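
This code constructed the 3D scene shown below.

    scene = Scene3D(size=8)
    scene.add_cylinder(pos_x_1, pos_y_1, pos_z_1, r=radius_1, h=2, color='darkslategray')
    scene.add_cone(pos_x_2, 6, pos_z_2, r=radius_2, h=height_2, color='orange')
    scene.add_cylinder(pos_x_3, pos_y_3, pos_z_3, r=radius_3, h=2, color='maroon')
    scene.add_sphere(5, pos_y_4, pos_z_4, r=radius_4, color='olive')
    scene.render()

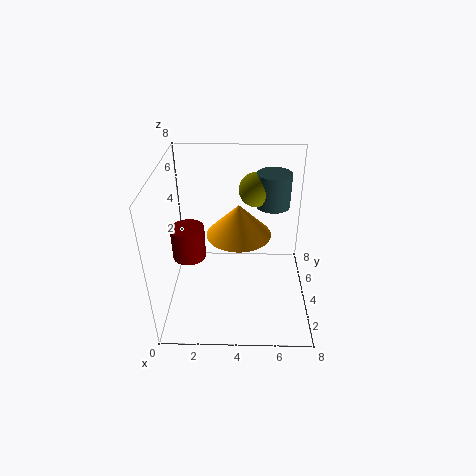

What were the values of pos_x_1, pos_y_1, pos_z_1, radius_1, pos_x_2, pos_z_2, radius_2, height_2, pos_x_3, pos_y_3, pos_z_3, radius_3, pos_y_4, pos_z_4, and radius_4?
pos_x_1 = 6; pos_y_1 = 6; pos_z_1 = 5; radius_1 = 1; pos_x_2 = 4; pos_z_2 = 3; radius_2 = 2; height_2 = 2; pos_x_3 = 1; pos_y_3 = 5; pos_z_3 = 2; radius_3 = 1; pos_y_4 = 6; pos_z_4 = 6; radius_4 = 1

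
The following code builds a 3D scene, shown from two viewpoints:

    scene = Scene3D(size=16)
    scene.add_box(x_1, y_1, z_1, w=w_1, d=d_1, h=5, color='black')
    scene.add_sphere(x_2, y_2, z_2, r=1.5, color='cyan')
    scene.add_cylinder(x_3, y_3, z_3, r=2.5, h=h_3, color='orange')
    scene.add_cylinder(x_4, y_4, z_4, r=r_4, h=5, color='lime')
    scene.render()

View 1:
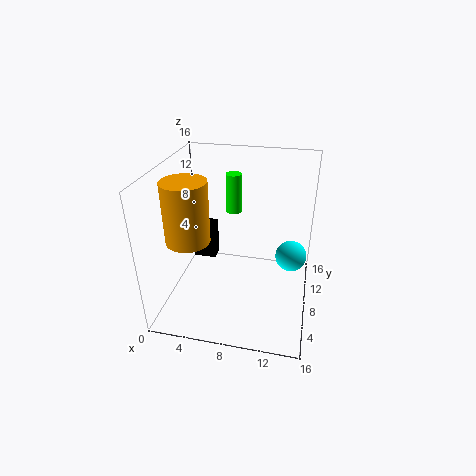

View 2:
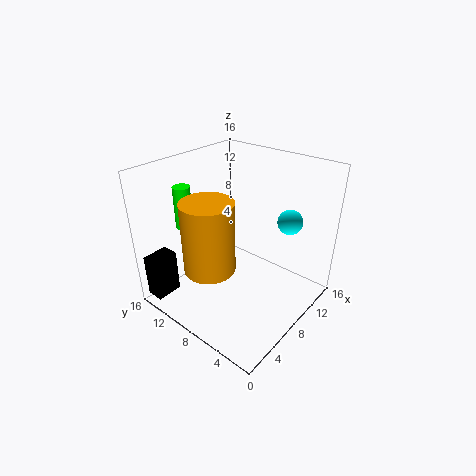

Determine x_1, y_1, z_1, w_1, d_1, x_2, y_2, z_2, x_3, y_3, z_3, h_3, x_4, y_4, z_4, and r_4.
x_1 = 0.5, y_1 = 13.5, z_1 = 1, w_1 = 3, d_1 = 2, x_2 = 14, y_2 = 5, z_2 = 8.5, x_3 = 2.5, y_3 = 7, z_3 = 7.5, h_3 = 7, x_4 = 6, y_4 = 14.5, z_4 = 8, r_4 = 1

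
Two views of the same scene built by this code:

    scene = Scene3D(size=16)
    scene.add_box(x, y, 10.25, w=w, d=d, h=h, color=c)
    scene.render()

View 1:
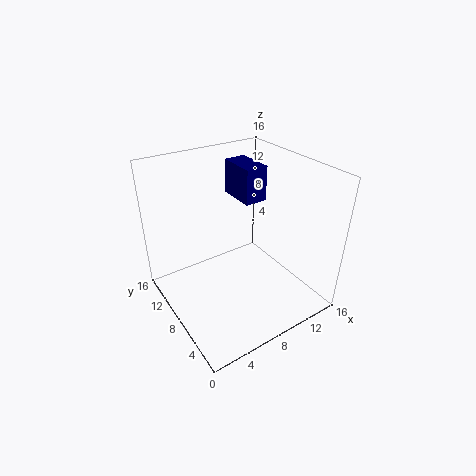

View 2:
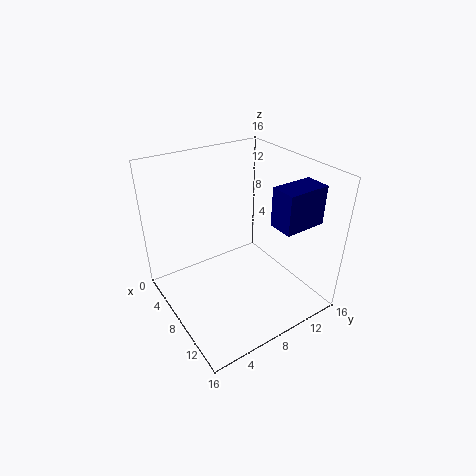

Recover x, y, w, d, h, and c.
x = 10.75
y = 10.25
w = 2.75
d = 4.75
h = 4.25
c = 'navy'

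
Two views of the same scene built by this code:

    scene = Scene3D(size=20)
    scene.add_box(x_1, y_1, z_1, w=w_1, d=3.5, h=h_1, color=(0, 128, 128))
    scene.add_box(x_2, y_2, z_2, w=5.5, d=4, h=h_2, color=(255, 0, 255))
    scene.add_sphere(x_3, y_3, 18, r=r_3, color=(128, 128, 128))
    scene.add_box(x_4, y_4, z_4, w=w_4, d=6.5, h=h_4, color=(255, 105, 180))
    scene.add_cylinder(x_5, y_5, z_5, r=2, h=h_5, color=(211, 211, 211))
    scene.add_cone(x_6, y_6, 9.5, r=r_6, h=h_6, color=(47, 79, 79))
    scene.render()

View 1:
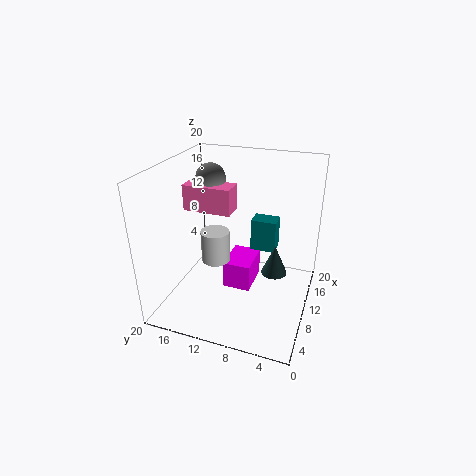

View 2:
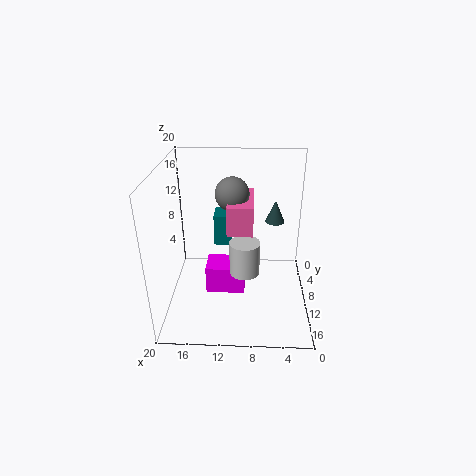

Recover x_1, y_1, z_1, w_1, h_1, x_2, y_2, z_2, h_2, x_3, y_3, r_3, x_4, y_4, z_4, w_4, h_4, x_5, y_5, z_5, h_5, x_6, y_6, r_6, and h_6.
x_1 = 11
y_1 = 5
z_1 = 8
w_1 = 2.5
h_1 = 4.5
x_2 = 9
y_2 = 8
z_2 = 2
h_2 = 4
x_3 = 10.5
y_3 = 14
r_3 = 2
x_4 = 8
y_4 = 10.5
z_4 = 14
w_4 = 3
h_4 = 3.5
x_5 = 9
y_5 = 13
z_5 = 6.5
h_5 = 4.5
x_6 = 4.5
y_6 = 3.5
r_6 = 1.5
h_6 = 3.5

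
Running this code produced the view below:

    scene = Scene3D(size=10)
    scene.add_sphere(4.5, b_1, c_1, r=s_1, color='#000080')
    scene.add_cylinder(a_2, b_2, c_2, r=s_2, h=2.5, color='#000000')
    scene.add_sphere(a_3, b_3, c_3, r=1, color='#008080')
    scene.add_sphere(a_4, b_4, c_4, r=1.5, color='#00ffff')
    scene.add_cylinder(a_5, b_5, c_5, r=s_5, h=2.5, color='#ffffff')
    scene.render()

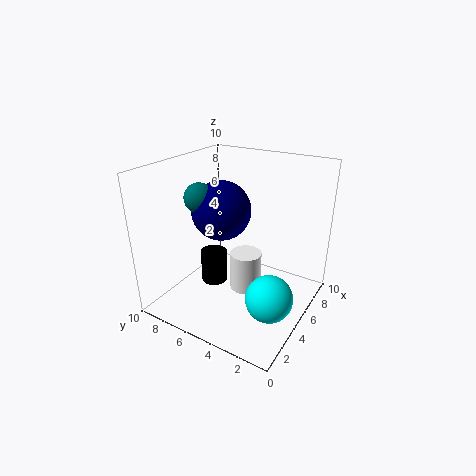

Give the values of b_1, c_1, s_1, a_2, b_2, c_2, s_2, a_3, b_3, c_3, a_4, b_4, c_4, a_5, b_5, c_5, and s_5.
b_1 = 6; c_1 = 7; s_1 = 2; a_2 = 5.5; b_2 = 7.5; c_2 = 0.5; s_2 = 1; a_3 = 3.5; b_3 = 7; c_3 = 8; a_4 = 3; b_4 = 1.5; c_4 = 2.5; a_5 = 3.5; b_5 = 3.5; c_5 = 2.5; s_5 = 1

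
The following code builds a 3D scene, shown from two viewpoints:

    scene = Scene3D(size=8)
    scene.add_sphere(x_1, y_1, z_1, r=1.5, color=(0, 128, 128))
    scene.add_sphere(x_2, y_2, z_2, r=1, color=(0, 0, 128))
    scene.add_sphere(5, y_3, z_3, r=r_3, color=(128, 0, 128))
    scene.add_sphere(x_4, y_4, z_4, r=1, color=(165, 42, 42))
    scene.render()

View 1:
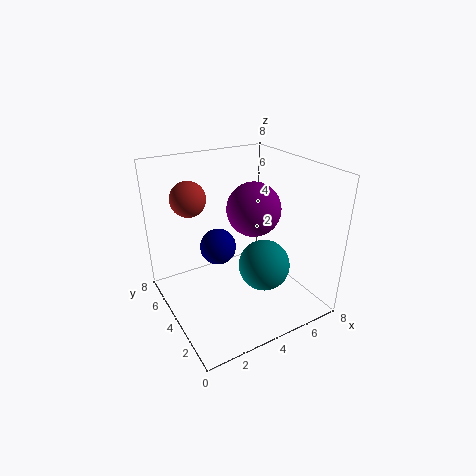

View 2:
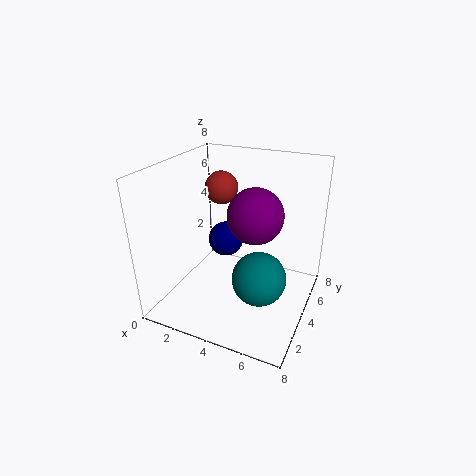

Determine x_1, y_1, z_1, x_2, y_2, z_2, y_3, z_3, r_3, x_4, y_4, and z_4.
x_1 = 5.5; y_1 = 3.5; z_1 = 2; x_2 = 3; y_2 = 4.5; z_2 = 3.5; y_3 = 4; z_3 = 5.5; r_3 = 1.5; x_4 = 2; y_4 = 6; z_4 = 6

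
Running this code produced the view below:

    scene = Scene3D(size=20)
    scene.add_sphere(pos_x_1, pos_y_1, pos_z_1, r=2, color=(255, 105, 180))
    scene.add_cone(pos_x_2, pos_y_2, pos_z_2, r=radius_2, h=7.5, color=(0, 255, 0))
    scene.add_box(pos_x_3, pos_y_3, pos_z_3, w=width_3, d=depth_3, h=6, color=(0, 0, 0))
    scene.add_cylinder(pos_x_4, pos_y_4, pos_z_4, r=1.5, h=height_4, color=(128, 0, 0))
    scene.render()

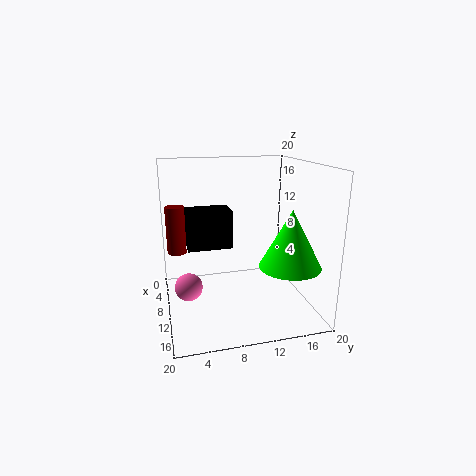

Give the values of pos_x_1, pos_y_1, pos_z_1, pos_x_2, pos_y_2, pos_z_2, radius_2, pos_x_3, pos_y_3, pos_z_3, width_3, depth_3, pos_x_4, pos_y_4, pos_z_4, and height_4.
pos_x_1 = 8.5, pos_y_1 = 3, pos_z_1 = 2.5, pos_x_2 = 15.5, pos_y_2 = 15.5, pos_z_2 = 7.5, radius_2 = 4, pos_x_3 = 0.5, pos_y_3 = 3.5, pos_z_3 = 6.5, width_3 = 4.5, depth_3 = 7, pos_x_4 = 2, pos_y_4 = 2, pos_z_4 = 5.5, height_4 = 7.5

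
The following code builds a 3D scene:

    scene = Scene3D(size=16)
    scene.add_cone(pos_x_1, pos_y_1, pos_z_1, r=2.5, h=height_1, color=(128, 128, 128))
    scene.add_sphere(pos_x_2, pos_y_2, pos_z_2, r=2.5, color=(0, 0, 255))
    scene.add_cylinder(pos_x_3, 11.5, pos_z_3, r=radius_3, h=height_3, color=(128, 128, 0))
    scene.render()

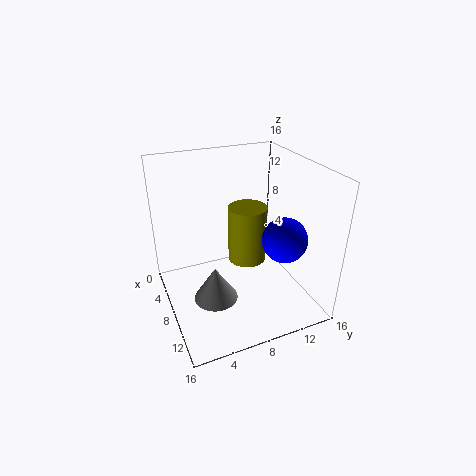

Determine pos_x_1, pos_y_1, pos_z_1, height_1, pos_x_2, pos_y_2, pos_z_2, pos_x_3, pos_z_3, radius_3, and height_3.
pos_x_1 = 8.5, pos_y_1 = 5, pos_z_1 = 1, height_1 = 4, pos_x_2 = 10.5, pos_y_2 = 12.5, pos_z_2 = 8, pos_x_3 = 3, pos_z_3 = 1.5, radius_3 = 2.5, height_3 = 7.5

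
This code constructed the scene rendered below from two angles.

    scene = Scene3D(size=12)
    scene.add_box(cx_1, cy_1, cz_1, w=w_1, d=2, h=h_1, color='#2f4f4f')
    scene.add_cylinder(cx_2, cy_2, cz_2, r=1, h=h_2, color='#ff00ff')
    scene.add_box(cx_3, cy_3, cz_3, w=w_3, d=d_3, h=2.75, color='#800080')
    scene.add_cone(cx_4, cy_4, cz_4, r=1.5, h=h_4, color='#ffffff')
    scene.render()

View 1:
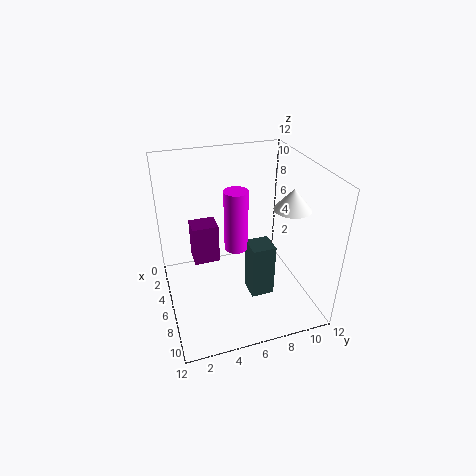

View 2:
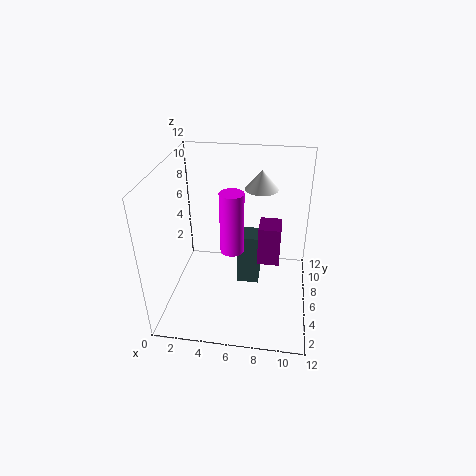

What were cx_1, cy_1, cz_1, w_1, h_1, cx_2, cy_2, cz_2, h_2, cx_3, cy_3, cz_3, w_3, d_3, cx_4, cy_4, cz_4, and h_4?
cx_1 = 5.75; cy_1 = 6.75; cz_1 = 0.75; w_1 = 2; h_1 = 4.75; cx_2 = 5.5; cy_2 = 6; cz_2 = 4.75; h_2 = 5.25; cx_3 = 8; cy_3 = 1.75; cz_3 = 6.75; w_3 = 1.5; d_3 = 1.75; cx_4 = 7.5; cy_4 = 10; cz_4 = 8.75; h_4 = 1.75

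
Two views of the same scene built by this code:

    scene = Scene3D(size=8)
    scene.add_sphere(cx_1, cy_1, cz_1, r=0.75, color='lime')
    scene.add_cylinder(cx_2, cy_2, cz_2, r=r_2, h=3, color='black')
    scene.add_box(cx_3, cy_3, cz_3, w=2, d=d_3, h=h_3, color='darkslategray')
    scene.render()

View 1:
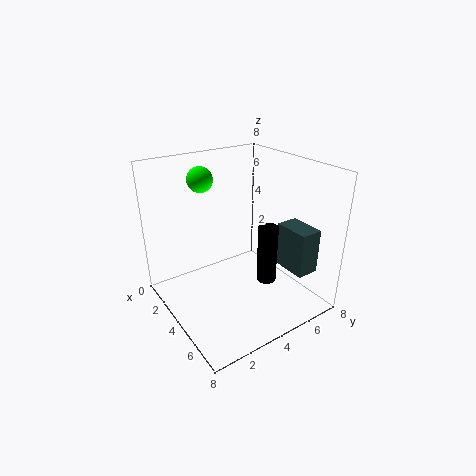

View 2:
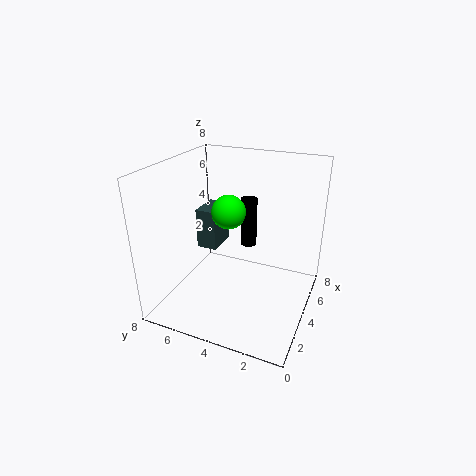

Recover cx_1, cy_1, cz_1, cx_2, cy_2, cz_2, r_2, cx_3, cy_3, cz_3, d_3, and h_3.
cx_1 = 1.25, cy_1 = 3.25, cz_1 = 6.75, cx_2 = 6.25, cy_2 = 4.25, cz_2 = 2.5, r_2 = 0.5, cx_3 = 5, cy_3 = 6, cz_3 = 2.25, d_3 = 1.25, h_3 = 2.5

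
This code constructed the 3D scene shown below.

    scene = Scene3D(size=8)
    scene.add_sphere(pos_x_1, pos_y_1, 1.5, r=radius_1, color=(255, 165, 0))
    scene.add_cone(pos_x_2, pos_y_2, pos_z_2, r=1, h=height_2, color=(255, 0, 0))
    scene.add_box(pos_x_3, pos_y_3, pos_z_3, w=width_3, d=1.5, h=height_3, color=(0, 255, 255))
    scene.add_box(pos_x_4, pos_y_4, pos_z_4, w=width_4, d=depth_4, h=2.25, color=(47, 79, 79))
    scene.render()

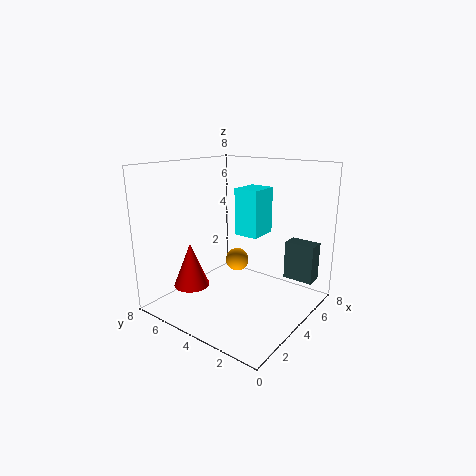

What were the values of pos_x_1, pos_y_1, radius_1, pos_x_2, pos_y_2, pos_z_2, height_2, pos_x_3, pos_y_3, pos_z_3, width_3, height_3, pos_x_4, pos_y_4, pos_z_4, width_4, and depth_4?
pos_x_1 = 6.25; pos_y_1 = 5.75; radius_1 = 0.75; pos_x_2 = 2.25; pos_y_2 = 6; pos_z_2 = 1.25; height_2 = 2.5; pos_x_3 = 5; pos_y_3 = 3.5; pos_z_3 = 3.75; width_3 = 1.75; height_3 = 2.75; pos_x_4 = 6.25; pos_y_4 = 0.5; pos_z_4 = 1.25; width_4 = 1; depth_4 = 1.75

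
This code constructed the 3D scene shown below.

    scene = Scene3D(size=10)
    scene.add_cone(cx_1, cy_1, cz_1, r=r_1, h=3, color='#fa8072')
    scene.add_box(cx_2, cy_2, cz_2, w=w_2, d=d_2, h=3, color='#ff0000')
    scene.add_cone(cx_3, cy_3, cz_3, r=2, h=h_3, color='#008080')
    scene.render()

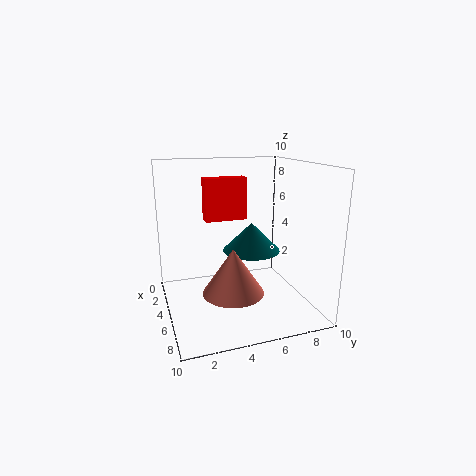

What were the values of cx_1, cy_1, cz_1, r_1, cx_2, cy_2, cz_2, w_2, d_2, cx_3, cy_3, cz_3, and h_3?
cx_1 = 7, cy_1 = 4, cz_1 = 2, r_1 = 2, cx_2 = 3, cy_2 = 3, cz_2 = 6, w_2 = 1, d_2 = 3, cx_3 = 5, cy_3 = 6, cz_3 = 4, h_3 = 2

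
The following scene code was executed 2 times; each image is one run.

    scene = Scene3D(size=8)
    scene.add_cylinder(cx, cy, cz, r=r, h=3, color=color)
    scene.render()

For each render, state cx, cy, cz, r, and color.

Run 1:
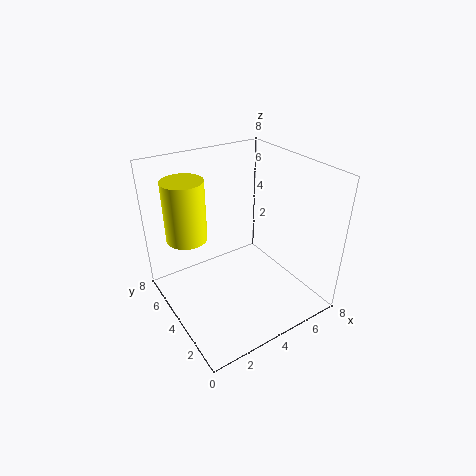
cx = 1, cy = 4, cz = 5, r = 1, color = 'yellow'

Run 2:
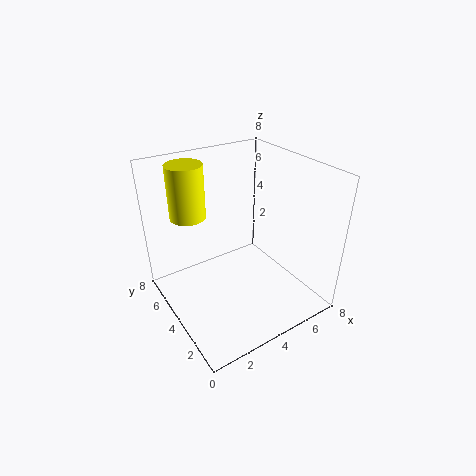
cx = 2, cy = 6, cz = 5, r = 1, color = 'yellow'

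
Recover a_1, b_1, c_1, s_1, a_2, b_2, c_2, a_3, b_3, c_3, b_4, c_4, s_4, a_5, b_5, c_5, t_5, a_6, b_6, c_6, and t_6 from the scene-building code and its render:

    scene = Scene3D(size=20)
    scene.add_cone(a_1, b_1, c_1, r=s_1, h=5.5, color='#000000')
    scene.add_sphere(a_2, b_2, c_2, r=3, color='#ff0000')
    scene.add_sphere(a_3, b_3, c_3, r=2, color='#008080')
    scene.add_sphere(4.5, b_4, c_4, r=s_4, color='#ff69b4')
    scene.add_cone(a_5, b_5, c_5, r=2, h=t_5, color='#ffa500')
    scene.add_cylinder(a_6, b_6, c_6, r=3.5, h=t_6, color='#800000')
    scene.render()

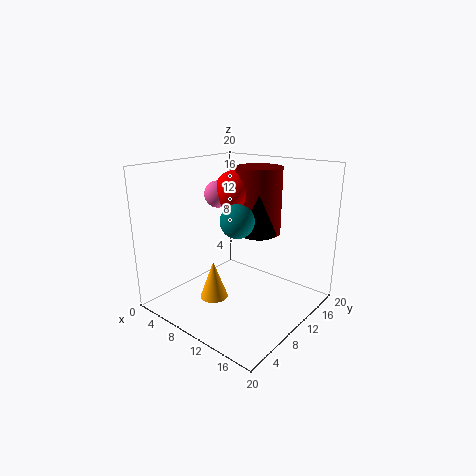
a_1 = 12
b_1 = 12
c_1 = 10.5
s_1 = 2.5
a_2 = 6.5
b_2 = 13.5
c_2 = 15.5
a_3 = 14
b_3 = 5
c_3 = 14.5
b_4 = 12
c_4 = 15
s_4 = 2
a_5 = 7.5
b_5 = 7.5
c_5 = 1
t_5 = 5.5
a_6 = 9
b_6 = 16
c_6 = 9
t_6 = 10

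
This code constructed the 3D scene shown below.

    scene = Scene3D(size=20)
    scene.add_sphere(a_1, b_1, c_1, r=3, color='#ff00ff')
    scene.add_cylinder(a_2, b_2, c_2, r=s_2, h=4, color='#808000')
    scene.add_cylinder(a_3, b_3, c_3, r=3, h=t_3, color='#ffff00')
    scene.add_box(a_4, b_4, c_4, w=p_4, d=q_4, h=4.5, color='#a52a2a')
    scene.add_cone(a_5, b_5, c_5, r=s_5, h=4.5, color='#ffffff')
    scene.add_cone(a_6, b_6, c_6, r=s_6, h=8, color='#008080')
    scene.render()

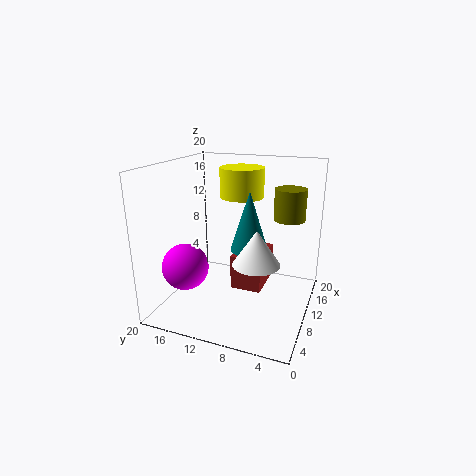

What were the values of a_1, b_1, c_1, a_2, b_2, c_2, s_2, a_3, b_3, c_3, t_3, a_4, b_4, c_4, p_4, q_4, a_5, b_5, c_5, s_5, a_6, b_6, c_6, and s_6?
a_1 = 4
b_1 = 15
c_1 = 7.5
a_2 = 10
b_2 = 3
c_2 = 13.5
s_2 = 2
a_3 = 11.5
b_3 = 10
c_3 = 15.5
t_3 = 4
a_4 = 6
b_4 = 5.5
c_4 = 4.5
p_4 = 6
q_4 = 4
a_5 = 6
b_5 = 6
c_5 = 8.5
s_5 = 3
a_6 = 9
b_6 = 8
c_6 = 9
s_6 = 2.5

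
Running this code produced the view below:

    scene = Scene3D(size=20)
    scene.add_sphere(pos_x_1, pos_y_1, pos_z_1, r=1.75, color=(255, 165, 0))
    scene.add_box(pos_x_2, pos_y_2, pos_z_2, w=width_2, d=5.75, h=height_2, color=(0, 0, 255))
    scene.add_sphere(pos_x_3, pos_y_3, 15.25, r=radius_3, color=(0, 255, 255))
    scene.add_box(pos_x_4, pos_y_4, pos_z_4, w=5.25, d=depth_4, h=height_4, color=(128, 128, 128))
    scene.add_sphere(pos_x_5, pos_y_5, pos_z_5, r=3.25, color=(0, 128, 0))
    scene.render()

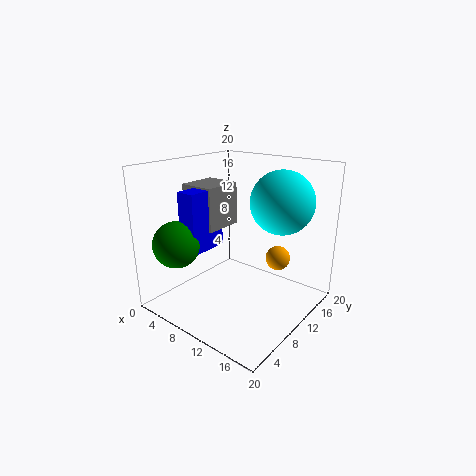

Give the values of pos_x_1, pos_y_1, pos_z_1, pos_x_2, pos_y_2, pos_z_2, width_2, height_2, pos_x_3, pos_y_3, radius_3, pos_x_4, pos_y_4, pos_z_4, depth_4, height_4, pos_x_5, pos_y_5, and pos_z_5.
pos_x_1 = 14, pos_y_1 = 14.25, pos_z_1 = 6.5, pos_x_2 = 3.75, pos_y_2 = 5, pos_z_2 = 8, width_2 = 2.75, height_2 = 8.5, pos_x_3 = 15, pos_y_3 = 13, radius_3 = 4.25, pos_x_4 = 1.5, pos_y_4 = 8, pos_z_4 = 10.5, depth_4 = 5.75, height_4 = 6.25, pos_x_5 = 3.75, pos_y_5 = 4.25, pos_z_5 = 9.25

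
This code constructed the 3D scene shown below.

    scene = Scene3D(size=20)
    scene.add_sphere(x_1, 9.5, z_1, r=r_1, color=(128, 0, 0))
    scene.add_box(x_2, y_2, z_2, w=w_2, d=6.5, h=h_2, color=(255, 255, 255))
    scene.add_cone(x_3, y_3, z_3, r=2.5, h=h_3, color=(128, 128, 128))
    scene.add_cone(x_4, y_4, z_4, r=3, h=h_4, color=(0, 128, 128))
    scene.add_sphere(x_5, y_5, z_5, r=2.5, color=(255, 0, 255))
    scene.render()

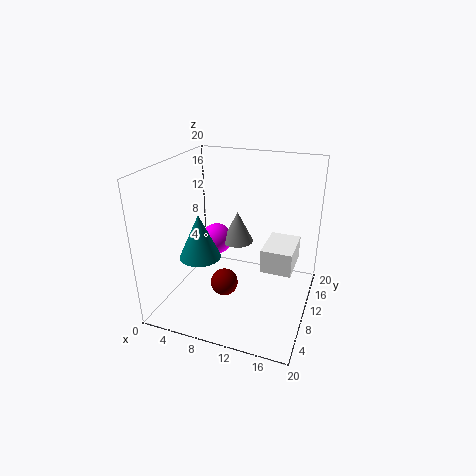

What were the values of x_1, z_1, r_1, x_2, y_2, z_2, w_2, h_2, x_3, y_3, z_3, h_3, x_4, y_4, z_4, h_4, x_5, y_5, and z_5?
x_1 = 8, z_1 = 2.5, r_1 = 2, x_2 = 13, y_2 = 11, z_2 = 4.5, w_2 = 4.5, h_2 = 3.5, x_3 = 7.5, y_3 = 16.5, z_3 = 6, h_3 = 5, x_4 = 4.5, y_4 = 9, z_4 = 6.5, h_4 = 6.5, x_5 = 4, y_5 = 16, z_5 = 6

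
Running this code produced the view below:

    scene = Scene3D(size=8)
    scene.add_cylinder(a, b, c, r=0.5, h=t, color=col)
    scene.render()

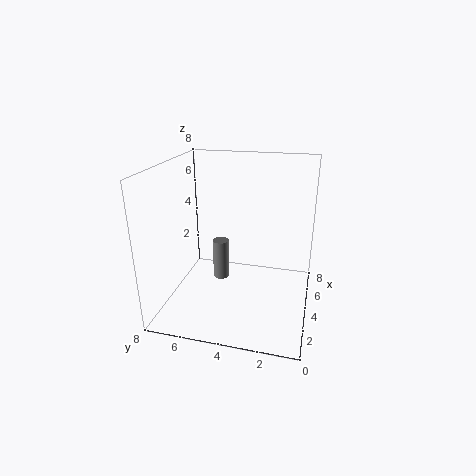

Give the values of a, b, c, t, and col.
a = 5.5; b = 5.5; c = 0.5; t = 2.5; col = 'gray'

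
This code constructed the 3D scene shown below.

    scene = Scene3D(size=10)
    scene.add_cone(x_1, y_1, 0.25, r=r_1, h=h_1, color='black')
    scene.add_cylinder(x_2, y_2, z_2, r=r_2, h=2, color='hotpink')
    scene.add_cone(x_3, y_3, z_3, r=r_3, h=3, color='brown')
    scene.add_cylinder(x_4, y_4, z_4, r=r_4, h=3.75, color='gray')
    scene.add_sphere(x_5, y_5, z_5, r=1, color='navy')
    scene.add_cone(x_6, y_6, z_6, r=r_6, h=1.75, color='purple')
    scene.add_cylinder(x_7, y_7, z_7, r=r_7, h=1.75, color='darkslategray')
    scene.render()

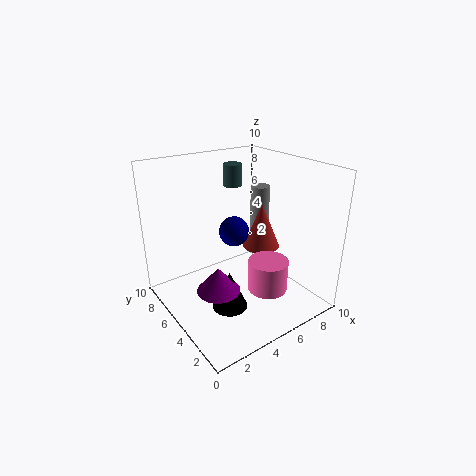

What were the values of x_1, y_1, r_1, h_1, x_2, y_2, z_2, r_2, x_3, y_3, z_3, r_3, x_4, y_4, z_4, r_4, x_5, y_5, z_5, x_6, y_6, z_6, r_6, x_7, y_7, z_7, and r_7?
x_1 = 3.75, y_1 = 4.25, r_1 = 1.25, h_1 = 2.75, x_2 = 5, y_2 = 1.75, z_2 = 2.75, r_2 = 1.25, x_3 = 6.25, y_3 = 4, z_3 = 4.5, r_3 = 1.25, x_4 = 8.75, y_4 = 7.25, z_4 = 3.75, r_4 = 0.75, x_5 = 4.5, y_5 = 4.75, z_5 = 5.75, x_6 = 3, y_6 = 4.5, z_6 = 1.75, r_6 = 1.5, x_7 = 7.5, y_7 = 9.25, z_7 = 7.25, r_7 = 0.75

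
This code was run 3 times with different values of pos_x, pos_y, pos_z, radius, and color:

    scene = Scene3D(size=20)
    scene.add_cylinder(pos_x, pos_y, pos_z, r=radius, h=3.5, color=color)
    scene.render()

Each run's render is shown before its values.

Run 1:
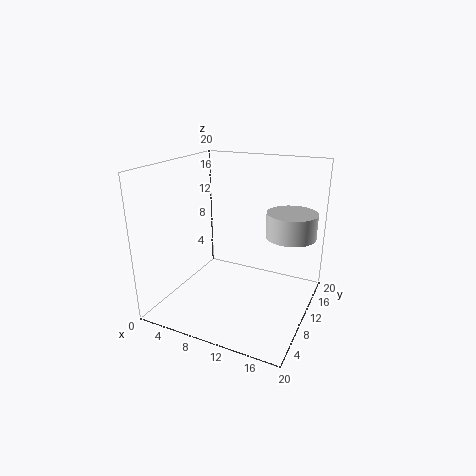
pos_x = 16.5, pos_y = 13.5, pos_z = 10, radius = 3.5, color = 'lightgray'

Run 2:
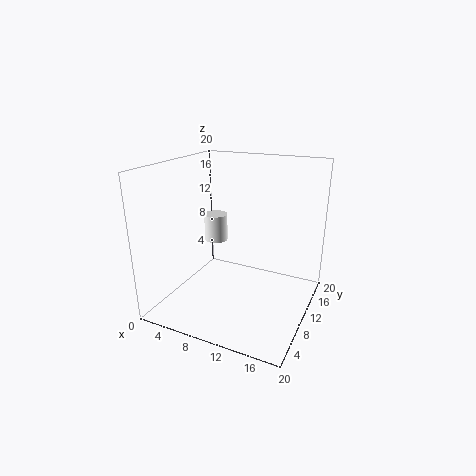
pos_x = 8, pos_y = 7.5, pos_z = 10.5, radius = 1.5, color = 'white'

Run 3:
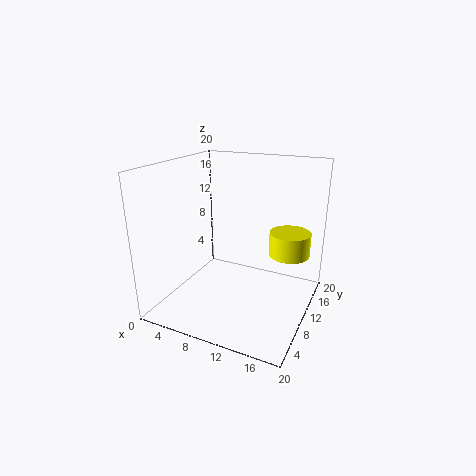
pos_x = 16, pos_y = 15, pos_z = 6.5, radius = 3, color = 'yellow'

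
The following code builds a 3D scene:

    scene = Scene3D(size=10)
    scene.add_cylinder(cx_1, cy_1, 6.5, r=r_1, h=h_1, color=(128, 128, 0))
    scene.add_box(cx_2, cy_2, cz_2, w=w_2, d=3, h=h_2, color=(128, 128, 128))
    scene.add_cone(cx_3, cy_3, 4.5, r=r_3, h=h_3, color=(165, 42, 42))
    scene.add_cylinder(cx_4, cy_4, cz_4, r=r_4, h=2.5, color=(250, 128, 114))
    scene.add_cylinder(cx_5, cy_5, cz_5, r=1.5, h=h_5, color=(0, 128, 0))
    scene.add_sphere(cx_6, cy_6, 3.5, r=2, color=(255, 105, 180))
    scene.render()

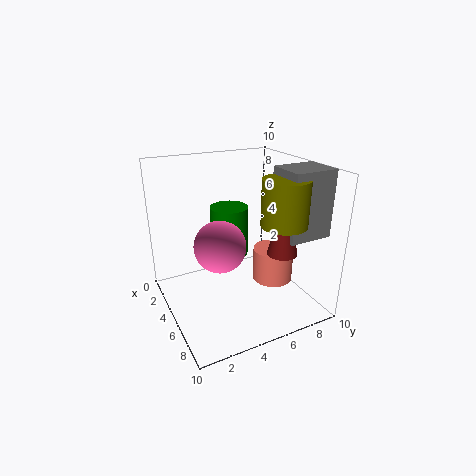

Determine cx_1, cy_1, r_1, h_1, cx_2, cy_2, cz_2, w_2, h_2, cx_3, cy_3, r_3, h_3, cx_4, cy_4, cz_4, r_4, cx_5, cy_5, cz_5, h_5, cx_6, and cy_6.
cx_1 = 7.5, cy_1 = 7, r_1 = 1.5, h_1 = 3, cx_2 = 6, cy_2 = 7, cz_2 = 5.5, w_2 = 2.5, h_2 = 4.5, cx_3 = 7.5, cy_3 = 7, r_3 = 1, h_3 = 4.5, cx_4 = 5, cy_4 = 8, cz_4 = 1, r_4 = 1.5, cx_5 = 1.5, cy_5 = 6, cz_5 = 2, h_5 = 4, cx_6 = 3, cy_6 = 4.5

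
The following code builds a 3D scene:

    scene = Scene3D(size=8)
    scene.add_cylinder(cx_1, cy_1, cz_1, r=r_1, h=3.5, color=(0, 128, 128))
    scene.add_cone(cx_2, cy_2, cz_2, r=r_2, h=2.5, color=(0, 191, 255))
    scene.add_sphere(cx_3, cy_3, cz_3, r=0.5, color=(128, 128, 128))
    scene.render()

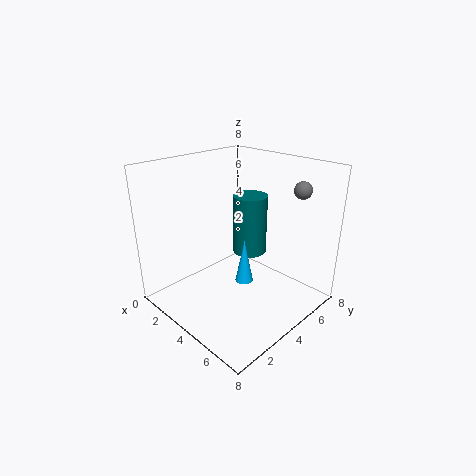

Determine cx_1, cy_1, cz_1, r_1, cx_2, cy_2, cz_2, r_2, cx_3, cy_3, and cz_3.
cx_1 = 3.5; cy_1 = 5.5; cz_1 = 2.5; r_1 = 1; cx_2 = 4.5; cy_2 = 4; cz_2 = 1.5; r_2 = 0.5; cx_3 = 6; cy_3 = 7; cz_3 = 6.5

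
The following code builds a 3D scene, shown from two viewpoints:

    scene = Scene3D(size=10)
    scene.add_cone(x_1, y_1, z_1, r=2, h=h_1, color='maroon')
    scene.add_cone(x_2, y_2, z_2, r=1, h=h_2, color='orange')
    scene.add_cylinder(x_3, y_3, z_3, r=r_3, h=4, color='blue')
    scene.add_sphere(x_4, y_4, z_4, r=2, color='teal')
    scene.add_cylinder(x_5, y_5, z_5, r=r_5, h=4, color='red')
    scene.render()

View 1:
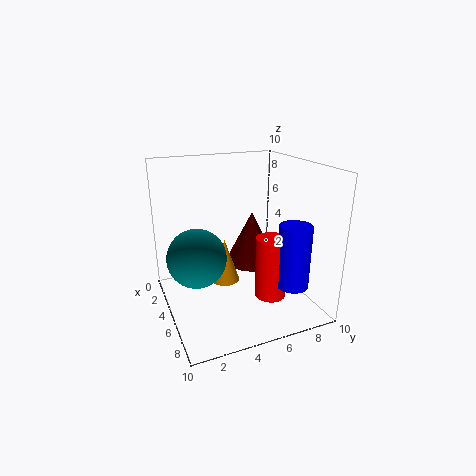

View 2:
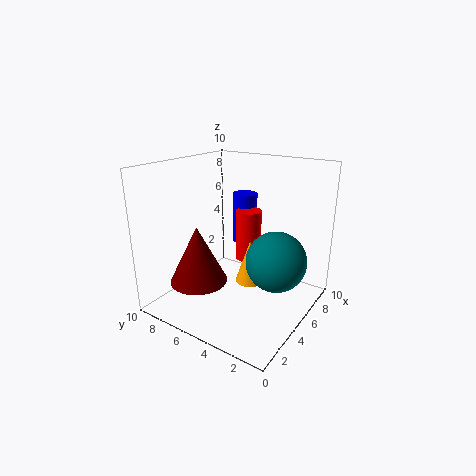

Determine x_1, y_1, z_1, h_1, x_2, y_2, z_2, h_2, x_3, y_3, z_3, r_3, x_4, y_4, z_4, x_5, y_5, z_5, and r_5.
x_1 = 3
y_1 = 7
z_1 = 2
h_1 = 4
x_2 = 5
y_2 = 4
z_2 = 2
h_2 = 3
x_3 = 9
y_3 = 7
z_3 = 3
r_3 = 1
x_4 = 5
y_4 = 2
z_4 = 4
x_5 = 8
y_5 = 6
z_5 = 2
r_5 = 1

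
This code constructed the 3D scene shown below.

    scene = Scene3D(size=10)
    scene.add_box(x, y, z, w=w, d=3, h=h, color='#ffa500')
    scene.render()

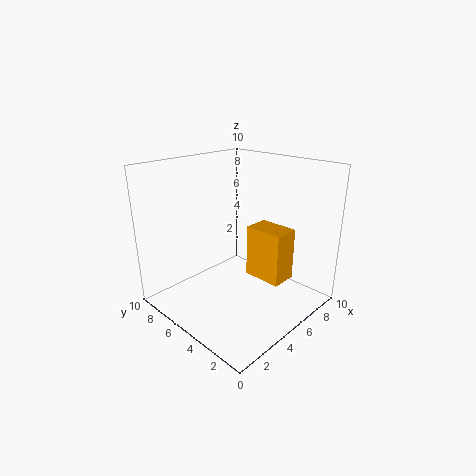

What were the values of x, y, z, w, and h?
x = 7
y = 3
z = 1
w = 2
h = 4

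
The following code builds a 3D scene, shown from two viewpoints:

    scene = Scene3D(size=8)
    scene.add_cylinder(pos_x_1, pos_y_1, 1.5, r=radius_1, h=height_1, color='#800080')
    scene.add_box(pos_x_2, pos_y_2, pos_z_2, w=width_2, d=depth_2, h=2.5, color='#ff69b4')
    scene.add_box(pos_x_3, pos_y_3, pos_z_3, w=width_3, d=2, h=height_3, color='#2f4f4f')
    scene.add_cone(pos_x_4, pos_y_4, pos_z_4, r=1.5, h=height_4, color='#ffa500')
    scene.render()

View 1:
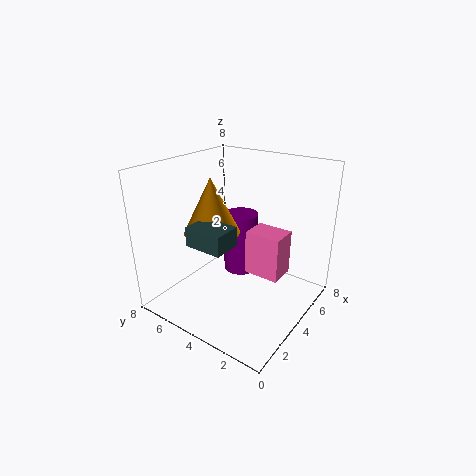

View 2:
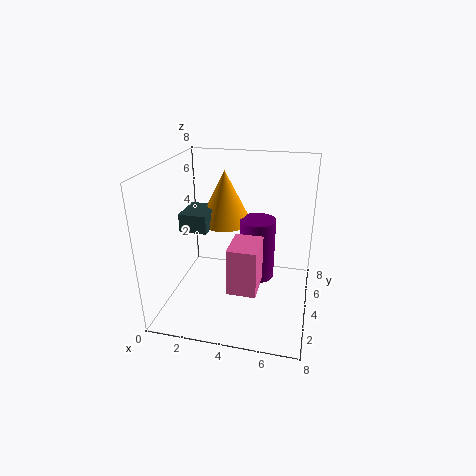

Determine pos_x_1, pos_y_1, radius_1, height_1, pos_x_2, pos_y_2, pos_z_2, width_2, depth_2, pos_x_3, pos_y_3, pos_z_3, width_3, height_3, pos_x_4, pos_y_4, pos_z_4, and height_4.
pos_x_1 = 5, pos_y_1 = 4.5, radius_1 = 1, height_1 = 3.5, pos_x_2 = 4, pos_y_2 = 1.5, pos_z_2 = 2, width_2 = 1.5, depth_2 = 2, pos_x_3 = 1, pos_y_3 = 3, pos_z_3 = 4.5, width_3 = 1.5, height_3 = 1, pos_x_4 = 3, pos_y_4 = 5, pos_z_4 = 4.5, height_4 = 3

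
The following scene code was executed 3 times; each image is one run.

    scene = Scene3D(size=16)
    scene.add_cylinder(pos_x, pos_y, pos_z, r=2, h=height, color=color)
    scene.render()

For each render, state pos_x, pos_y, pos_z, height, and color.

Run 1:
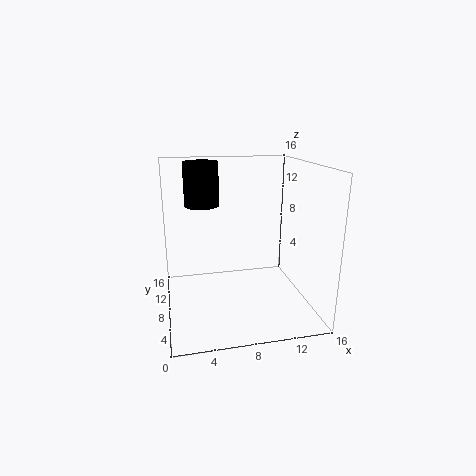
pos_x = 4.5
pos_y = 11.5
pos_z = 11
height = 5
color = 'black'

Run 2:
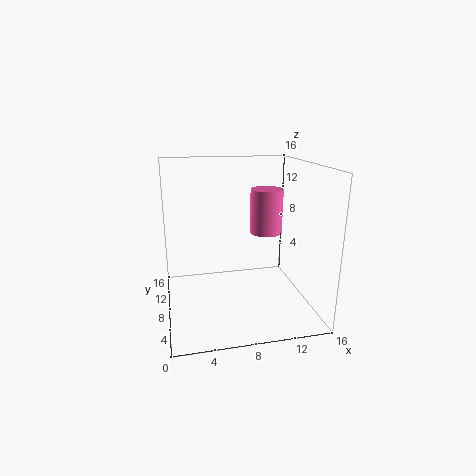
pos_x = 12.5
pos_y = 12
pos_z = 7
height = 5.5
color = 'hotpink'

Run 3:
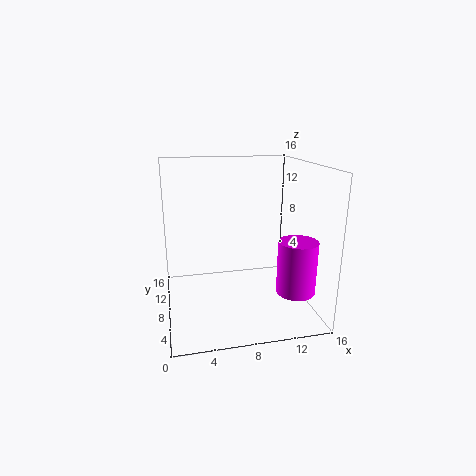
pos_x = 13
pos_y = 3
pos_z = 3.5
height = 5.5
color = 'magenta'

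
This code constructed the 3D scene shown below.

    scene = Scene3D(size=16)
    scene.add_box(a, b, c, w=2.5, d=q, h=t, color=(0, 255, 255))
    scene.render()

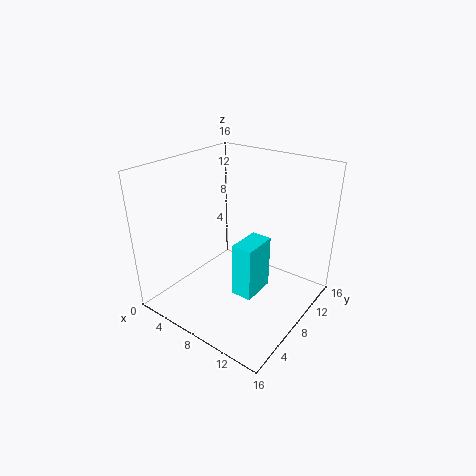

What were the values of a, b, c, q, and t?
a = 7.5, b = 7.5, c = 0.5, q = 4.25, t = 6.5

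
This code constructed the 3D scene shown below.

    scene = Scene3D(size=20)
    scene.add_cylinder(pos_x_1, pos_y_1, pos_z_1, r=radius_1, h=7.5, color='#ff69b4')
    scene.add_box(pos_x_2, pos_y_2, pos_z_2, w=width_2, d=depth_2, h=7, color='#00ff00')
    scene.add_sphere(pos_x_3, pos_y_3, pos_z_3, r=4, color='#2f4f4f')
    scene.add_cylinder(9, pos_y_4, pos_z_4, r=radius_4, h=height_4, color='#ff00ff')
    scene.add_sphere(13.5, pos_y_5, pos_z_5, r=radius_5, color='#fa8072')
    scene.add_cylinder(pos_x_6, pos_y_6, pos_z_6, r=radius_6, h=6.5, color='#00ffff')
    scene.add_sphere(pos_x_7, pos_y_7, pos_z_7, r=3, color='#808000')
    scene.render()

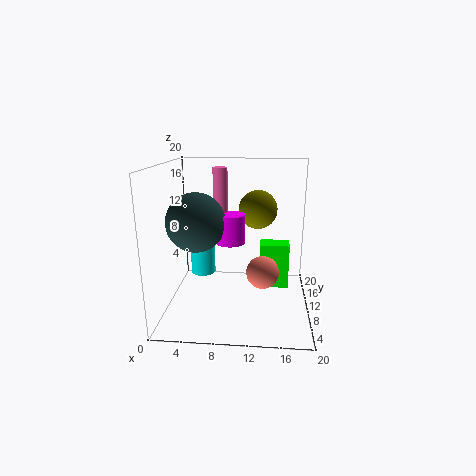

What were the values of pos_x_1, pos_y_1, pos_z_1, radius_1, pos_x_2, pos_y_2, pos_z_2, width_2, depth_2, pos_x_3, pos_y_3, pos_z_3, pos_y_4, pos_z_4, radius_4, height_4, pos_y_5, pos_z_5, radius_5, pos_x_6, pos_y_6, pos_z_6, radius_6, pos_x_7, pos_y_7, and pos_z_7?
pos_x_1 = 7.5
pos_y_1 = 11
pos_z_1 = 12
radius_1 = 1
pos_x_2 = 13
pos_y_2 = 14
pos_z_2 = 0.5
width_2 = 4.5
depth_2 = 3
pos_x_3 = 4.5
pos_y_3 = 8.5
pos_z_3 = 12.5
pos_y_4 = 9.5
pos_z_4 = 9.5
radius_4 = 2
height_4 = 4
pos_y_5 = 13
pos_z_5 = 3.5
radius_5 = 2.5
pos_x_6 = 3.5
pos_y_6 = 17
pos_z_6 = 1.5
radius_6 = 2
pos_x_7 = 12.5
pos_y_7 = 16.5
pos_z_7 = 12.5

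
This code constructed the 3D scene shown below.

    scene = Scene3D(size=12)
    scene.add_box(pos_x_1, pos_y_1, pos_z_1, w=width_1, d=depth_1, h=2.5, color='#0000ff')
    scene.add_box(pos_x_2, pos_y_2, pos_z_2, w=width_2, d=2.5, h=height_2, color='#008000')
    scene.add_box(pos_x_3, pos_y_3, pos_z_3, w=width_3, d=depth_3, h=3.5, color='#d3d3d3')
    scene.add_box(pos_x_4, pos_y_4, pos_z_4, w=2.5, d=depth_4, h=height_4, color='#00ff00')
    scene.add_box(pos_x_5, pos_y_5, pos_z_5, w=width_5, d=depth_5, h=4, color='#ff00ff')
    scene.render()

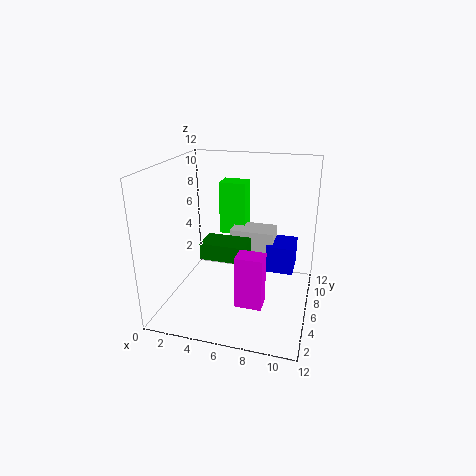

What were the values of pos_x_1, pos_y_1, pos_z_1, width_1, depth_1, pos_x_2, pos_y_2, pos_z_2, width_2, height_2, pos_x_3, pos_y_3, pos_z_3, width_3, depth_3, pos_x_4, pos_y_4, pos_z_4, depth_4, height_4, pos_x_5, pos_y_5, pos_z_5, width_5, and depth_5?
pos_x_1 = 8, pos_y_1 = 8, pos_z_1 = 2, width_1 = 2.5, depth_1 = 3, pos_x_2 = 2.5, pos_y_2 = 6, pos_z_2 = 3.5, width_2 = 4, height_2 = 1.5, pos_x_3 = 4.5, pos_y_3 = 8.5, pos_z_3 = 2, width_3 = 4, depth_3 = 2.5, pos_x_4 = 3, pos_y_4 = 10, pos_z_4 = 4.5, depth_4 = 2, height_4 = 5, pos_x_5 = 7, pos_y_5 = 1.5, pos_z_5 = 2.5, width_5 = 2, depth_5 = 1.5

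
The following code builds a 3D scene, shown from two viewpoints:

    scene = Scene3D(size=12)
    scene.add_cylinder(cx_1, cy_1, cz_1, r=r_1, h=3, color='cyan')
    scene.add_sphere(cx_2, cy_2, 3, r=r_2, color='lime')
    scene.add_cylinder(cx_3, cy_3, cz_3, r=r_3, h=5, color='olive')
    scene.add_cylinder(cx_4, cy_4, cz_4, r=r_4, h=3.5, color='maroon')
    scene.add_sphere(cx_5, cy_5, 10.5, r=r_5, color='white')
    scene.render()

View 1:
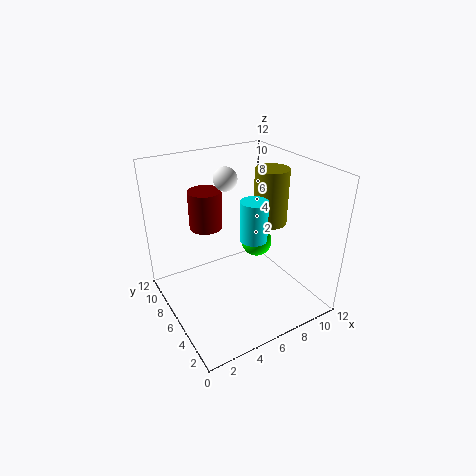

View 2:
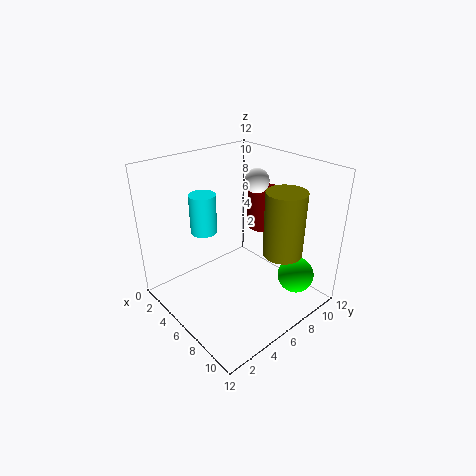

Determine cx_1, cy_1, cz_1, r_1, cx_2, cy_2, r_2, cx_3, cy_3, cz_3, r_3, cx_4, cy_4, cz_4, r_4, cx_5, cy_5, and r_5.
cx_1 = 5.5
cy_1 = 3
cz_1 = 7.5
r_1 = 1
cx_2 = 10
cy_2 = 9
r_2 = 1.5
cx_3 = 10
cy_3 = 7
cz_3 = 6
r_3 = 1.5
cx_4 = 5
cy_4 = 10
cz_4 = 5.5
r_4 = 1.5
cx_5 = 6
cy_5 = 8
r_5 = 1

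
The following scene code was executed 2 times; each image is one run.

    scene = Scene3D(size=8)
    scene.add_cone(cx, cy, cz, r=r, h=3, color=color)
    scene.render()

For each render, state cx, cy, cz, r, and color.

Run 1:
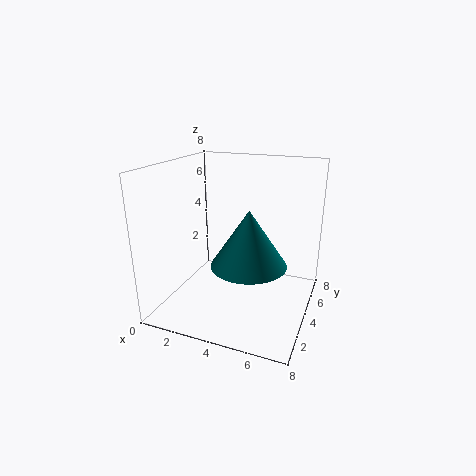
cx = 5, cy = 3, cz = 3, r = 2, color = 'teal'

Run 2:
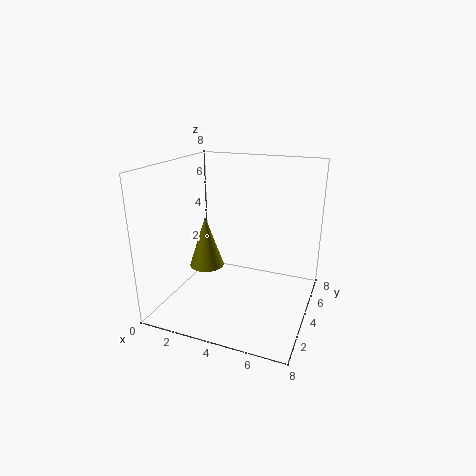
cx = 2, cy = 4, cz = 2, r = 1, color = 'olive'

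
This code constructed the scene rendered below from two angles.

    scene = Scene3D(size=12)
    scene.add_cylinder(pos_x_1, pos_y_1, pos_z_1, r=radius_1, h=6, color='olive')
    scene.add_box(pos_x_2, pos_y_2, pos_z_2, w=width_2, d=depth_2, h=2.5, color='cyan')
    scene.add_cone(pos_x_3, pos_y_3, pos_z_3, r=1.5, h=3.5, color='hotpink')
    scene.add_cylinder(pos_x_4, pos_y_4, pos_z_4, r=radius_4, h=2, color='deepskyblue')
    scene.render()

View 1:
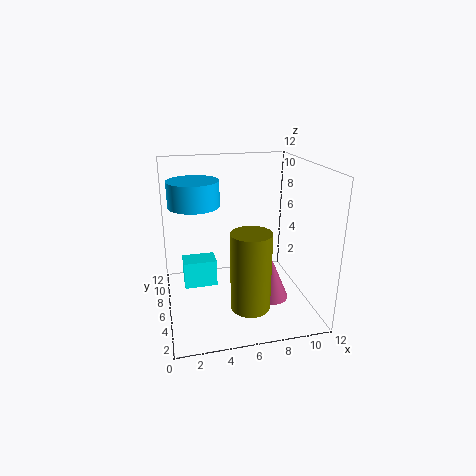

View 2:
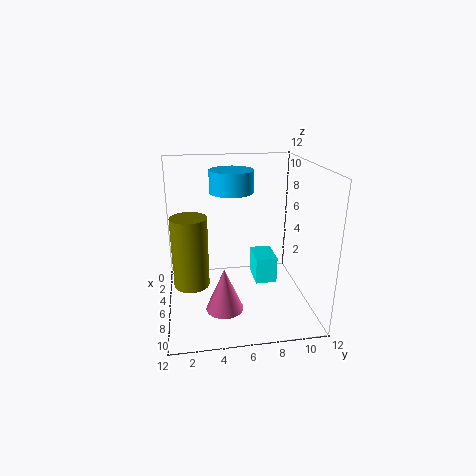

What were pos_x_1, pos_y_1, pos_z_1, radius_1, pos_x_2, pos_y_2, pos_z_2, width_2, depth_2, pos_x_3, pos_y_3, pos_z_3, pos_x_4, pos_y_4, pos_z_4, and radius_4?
pos_x_1 = 6, pos_y_1 = 2, pos_z_1 = 2, radius_1 = 1.5, pos_x_2 = 1.5, pos_y_2 = 8, pos_z_2 = 0.5, width_2 = 3, depth_2 = 2, pos_x_3 = 8.5, pos_y_3 = 4.5, pos_z_3 = 1, pos_x_4 = 2.5, pos_y_4 = 6, pos_z_4 = 9, radius_4 = 2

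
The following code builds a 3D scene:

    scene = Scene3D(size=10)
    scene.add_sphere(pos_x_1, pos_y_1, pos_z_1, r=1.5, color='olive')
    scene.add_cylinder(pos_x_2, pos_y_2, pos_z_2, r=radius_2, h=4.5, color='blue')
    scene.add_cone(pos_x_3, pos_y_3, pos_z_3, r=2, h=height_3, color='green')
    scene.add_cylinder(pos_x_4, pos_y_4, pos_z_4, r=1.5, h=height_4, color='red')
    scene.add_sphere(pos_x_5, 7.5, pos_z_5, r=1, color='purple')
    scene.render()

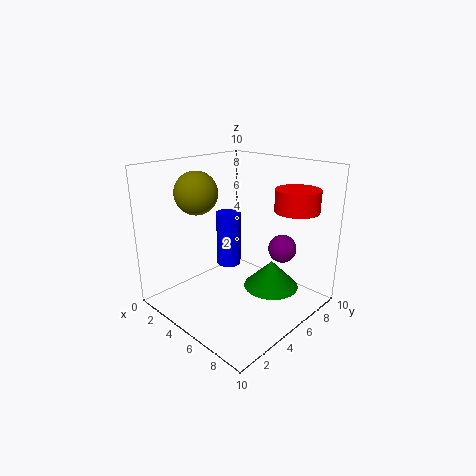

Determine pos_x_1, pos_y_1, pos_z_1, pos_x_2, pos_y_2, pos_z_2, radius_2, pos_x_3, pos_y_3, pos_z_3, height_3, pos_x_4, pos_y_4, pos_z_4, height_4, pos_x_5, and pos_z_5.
pos_x_1 = 2.5; pos_y_1 = 3.5; pos_z_1 = 8; pos_x_2 = 1.5; pos_y_2 = 7.5; pos_z_2 = 1; radius_2 = 1; pos_x_3 = 6.5; pos_y_3 = 7; pos_z_3 = 1; height_3 = 2; pos_x_4 = 8; pos_y_4 = 7.5; pos_z_4 = 7; height_4 = 1.5; pos_x_5 = 7; pos_z_5 = 4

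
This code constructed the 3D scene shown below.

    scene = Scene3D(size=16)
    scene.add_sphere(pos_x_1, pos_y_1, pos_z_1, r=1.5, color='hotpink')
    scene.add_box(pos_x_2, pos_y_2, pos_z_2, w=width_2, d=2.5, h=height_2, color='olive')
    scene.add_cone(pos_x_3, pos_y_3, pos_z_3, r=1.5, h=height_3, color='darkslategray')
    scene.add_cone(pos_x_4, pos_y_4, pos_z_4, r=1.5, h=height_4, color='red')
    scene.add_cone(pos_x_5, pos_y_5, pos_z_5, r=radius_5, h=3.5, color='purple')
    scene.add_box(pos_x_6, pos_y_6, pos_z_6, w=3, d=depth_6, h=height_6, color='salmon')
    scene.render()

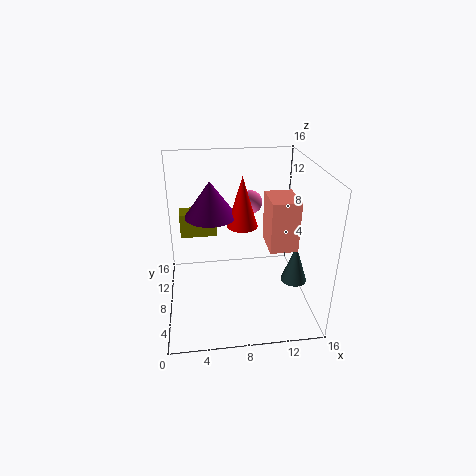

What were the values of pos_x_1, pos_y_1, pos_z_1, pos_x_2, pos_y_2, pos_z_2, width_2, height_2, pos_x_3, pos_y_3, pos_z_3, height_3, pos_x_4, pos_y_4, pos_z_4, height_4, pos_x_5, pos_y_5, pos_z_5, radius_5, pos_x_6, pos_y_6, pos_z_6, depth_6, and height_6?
pos_x_1 = 10.5; pos_y_1 = 14.5; pos_z_1 = 9.5; pos_x_2 = 1.5; pos_y_2 = 12.5; pos_z_2 = 6; width_2 = 4.5; height_2 = 3; pos_x_3 = 14.5; pos_y_3 = 7; pos_z_3 = 2.5; height_3 = 4.5; pos_x_4 = 8; pos_y_4 = 5; pos_z_4 = 11; height_4 = 5; pos_x_5 = 5; pos_y_5 = 5.5; pos_z_5 = 12; radius_5 = 2.5; pos_x_6 = 11; pos_y_6 = 5; pos_z_6 = 7.5; depth_6 = 4; height_6 = 5.5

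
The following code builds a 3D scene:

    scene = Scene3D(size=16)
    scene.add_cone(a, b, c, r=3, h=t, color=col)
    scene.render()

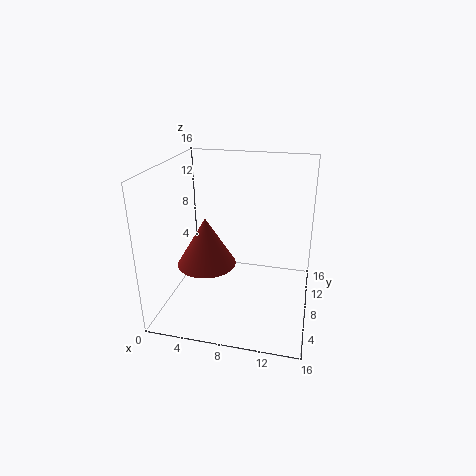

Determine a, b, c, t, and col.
a = 5.5; b = 4.5; c = 6.5; t = 5; col = 'brown'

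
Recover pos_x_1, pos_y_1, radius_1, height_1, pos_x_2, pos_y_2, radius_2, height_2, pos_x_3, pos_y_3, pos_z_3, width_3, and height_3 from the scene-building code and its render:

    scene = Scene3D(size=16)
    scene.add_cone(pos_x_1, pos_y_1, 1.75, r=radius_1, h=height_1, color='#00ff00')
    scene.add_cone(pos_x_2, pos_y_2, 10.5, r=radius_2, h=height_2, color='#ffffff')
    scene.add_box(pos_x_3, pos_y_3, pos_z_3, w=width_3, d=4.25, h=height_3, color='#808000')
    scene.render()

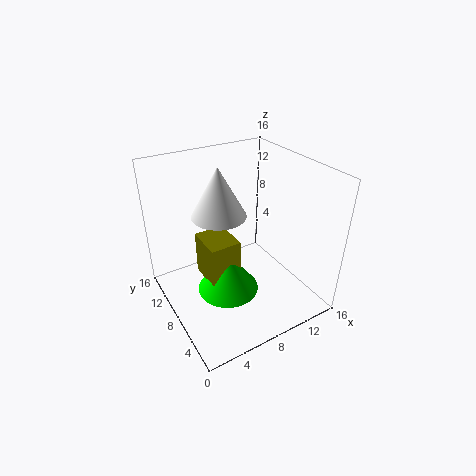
pos_x_1 = 6.5; pos_y_1 = 7.75; radius_1 = 3.5; height_1 = 4.75; pos_x_2 = 6.5; pos_y_2 = 9.5; radius_2 = 3; height_2 = 5.5; pos_x_3 = 4.25; pos_y_3 = 7; pos_z_3 = 3; width_3 = 3.5; height_3 = 5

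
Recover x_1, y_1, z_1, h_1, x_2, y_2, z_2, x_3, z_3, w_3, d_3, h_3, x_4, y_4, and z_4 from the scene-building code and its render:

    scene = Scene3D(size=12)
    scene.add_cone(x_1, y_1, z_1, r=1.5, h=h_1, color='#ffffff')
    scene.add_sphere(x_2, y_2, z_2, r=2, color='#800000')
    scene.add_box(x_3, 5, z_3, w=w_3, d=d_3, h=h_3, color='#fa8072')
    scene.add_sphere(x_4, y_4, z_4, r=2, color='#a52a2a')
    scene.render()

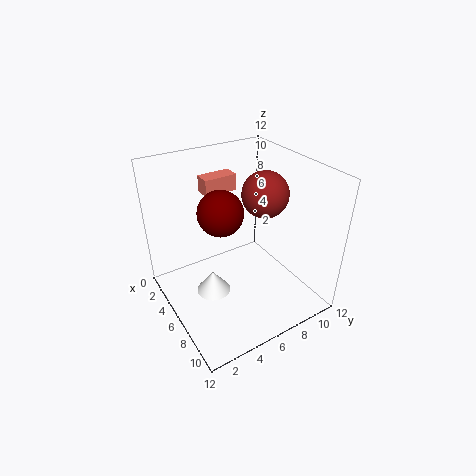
x_1 = 5
y_1 = 4
z_1 = 0.5
h_1 = 2
x_2 = 4
y_2 = 5.5
z_2 = 7.5
x_3 = 1
z_3 = 8.5
w_3 = 1.5
d_3 = 3
h_3 = 1.5
x_4 = 5.5
y_4 = 9
z_4 = 9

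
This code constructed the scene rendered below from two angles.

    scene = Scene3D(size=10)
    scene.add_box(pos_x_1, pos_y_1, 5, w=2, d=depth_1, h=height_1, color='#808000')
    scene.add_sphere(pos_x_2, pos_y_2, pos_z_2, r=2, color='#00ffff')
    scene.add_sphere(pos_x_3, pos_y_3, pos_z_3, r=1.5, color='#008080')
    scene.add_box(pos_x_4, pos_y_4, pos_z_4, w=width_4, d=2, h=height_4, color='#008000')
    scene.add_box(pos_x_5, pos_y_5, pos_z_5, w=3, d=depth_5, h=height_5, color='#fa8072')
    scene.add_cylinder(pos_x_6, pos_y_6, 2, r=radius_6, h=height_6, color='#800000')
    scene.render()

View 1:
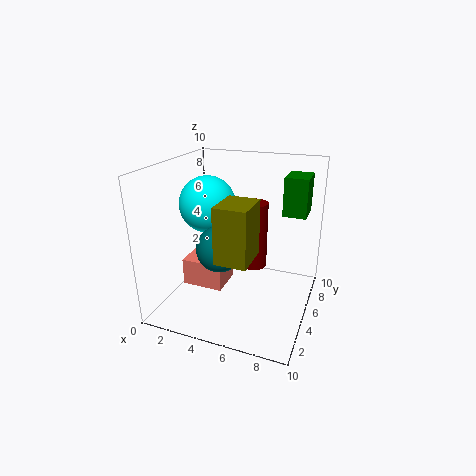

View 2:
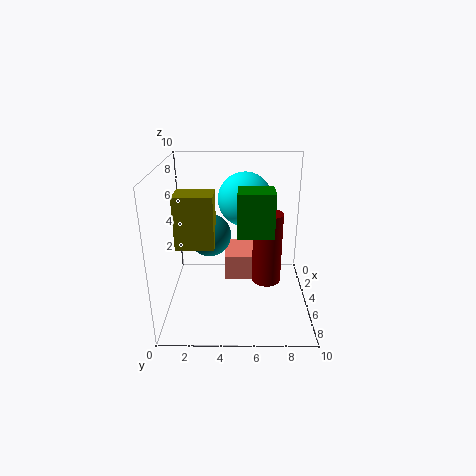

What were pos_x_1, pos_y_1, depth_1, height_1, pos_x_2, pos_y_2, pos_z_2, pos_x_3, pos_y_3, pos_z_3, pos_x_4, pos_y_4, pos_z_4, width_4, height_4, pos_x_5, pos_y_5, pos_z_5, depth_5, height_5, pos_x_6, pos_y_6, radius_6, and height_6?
pos_x_1 = 5; pos_y_1 = 1; depth_1 = 2.5; height_1 = 3.5; pos_x_2 = 2.5; pos_y_2 = 5.5; pos_z_2 = 7; pos_x_3 = 4.5; pos_y_3 = 3; pos_z_3 = 5; pos_x_4 = 8; pos_y_4 = 5; pos_z_4 = 7; width_4 = 1.5; height_4 = 2.5; pos_x_5 = 1; pos_y_5 = 4; pos_z_5 = 1; depth_5 = 2.5; height_5 = 2; pos_x_6 = 5.5; pos_y_6 = 7; radius_6 = 1; height_6 = 5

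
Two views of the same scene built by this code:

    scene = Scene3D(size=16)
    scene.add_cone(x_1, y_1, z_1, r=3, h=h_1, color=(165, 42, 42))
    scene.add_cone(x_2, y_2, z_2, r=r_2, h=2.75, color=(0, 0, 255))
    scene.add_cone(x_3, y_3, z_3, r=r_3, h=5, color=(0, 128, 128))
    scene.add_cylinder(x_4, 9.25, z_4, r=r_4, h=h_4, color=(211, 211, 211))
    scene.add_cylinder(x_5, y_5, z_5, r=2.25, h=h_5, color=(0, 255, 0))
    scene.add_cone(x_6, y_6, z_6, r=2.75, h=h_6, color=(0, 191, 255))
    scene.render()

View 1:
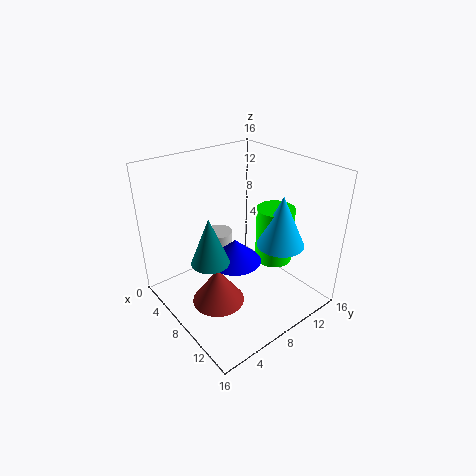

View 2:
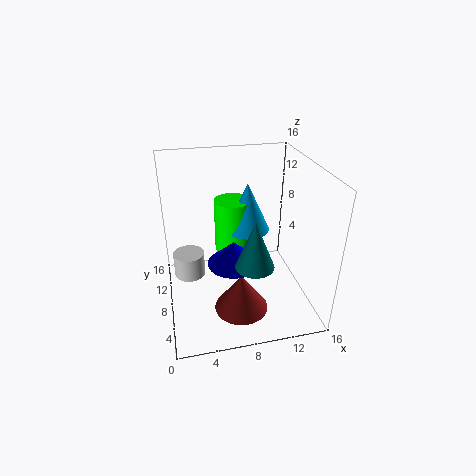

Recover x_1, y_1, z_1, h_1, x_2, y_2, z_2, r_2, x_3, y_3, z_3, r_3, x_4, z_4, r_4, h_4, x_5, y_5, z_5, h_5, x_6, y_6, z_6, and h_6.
x_1 = 7.75; y_1 = 5.25; z_1 = 0.5; h_1 = 4.25; x_2 = 7.5; y_2 = 8; z_2 = 4.75; r_2 = 3; x_3 = 8.75; y_3 = 3.75; z_3 = 7; r_3 = 2; x_4 = 2.5; z_4 = 3.25; r_4 = 1.75; h_4 = 2.75; x_5 = 8.5; y_5 = 13.25; z_5 = 3.5; h_5 = 6.75; x_6 = 10.25; y_6 = 12.5; z_6 = 6.5; h_6 = 6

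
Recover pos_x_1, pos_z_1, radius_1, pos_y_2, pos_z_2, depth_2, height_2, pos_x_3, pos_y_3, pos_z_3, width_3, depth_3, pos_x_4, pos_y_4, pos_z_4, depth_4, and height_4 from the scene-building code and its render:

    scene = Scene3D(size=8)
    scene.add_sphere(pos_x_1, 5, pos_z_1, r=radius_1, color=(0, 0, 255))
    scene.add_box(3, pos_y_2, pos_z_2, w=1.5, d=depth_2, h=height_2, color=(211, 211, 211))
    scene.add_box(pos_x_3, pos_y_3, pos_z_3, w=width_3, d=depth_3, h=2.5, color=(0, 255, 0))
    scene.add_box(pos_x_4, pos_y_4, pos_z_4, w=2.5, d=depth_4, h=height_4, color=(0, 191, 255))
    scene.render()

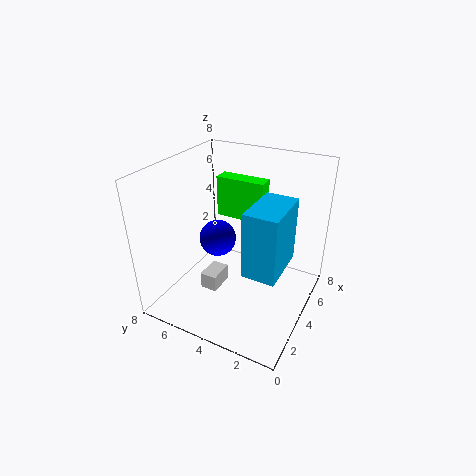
pos_x_1 = 3.5; pos_z_1 = 4; radius_1 = 1; pos_y_2 = 5; pos_z_2 = 0.5; depth_2 = 1; height_2 = 1; pos_x_3 = 6; pos_y_3 = 3.5; pos_z_3 = 4; width_3 = 1; depth_3 = 3; pos_x_4 = 0.5; pos_y_4 = 0.5; pos_z_4 = 4.5; depth_4 = 1.5; height_4 = 3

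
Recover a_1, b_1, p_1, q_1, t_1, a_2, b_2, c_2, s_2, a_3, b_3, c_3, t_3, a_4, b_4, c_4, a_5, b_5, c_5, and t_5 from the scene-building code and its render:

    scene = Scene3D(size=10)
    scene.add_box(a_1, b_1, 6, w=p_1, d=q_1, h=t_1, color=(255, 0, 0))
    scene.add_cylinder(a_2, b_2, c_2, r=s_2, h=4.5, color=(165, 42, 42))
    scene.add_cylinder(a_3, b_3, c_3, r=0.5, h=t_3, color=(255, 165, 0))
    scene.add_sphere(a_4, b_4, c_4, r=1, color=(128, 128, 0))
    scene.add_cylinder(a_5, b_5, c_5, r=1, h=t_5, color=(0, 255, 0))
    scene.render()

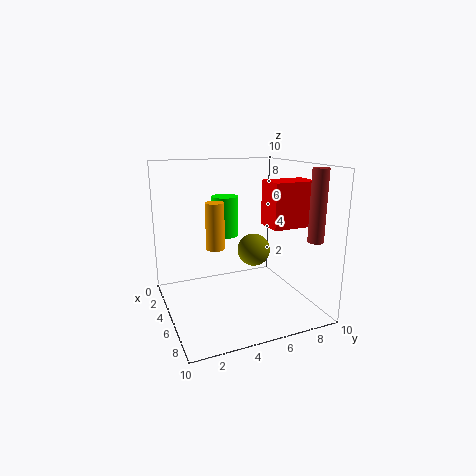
a_1 = 5.5
b_1 = 6.5
p_1 = 2
q_1 = 3
t_1 = 3
a_2 = 9
b_2 = 8.5
c_2 = 5.5
s_2 = 0.5
a_3 = 9
b_3 = 2
c_3 = 6
t_3 = 2.5
a_4 = 7.5
b_4 = 5
c_4 = 5
a_5 = 2.5
b_5 = 5
c_5 = 4.5
t_5 = 3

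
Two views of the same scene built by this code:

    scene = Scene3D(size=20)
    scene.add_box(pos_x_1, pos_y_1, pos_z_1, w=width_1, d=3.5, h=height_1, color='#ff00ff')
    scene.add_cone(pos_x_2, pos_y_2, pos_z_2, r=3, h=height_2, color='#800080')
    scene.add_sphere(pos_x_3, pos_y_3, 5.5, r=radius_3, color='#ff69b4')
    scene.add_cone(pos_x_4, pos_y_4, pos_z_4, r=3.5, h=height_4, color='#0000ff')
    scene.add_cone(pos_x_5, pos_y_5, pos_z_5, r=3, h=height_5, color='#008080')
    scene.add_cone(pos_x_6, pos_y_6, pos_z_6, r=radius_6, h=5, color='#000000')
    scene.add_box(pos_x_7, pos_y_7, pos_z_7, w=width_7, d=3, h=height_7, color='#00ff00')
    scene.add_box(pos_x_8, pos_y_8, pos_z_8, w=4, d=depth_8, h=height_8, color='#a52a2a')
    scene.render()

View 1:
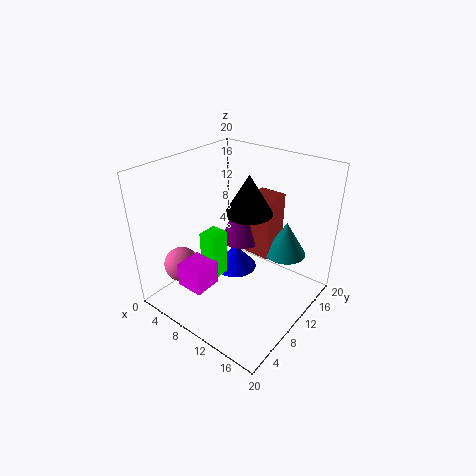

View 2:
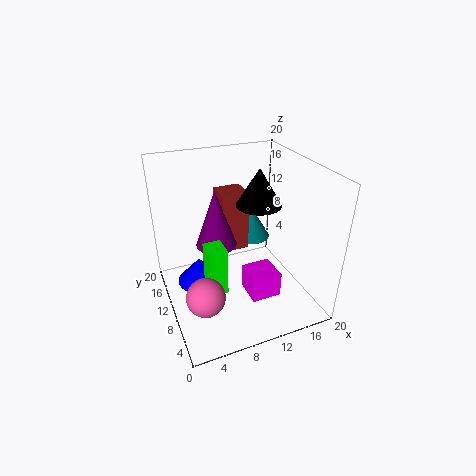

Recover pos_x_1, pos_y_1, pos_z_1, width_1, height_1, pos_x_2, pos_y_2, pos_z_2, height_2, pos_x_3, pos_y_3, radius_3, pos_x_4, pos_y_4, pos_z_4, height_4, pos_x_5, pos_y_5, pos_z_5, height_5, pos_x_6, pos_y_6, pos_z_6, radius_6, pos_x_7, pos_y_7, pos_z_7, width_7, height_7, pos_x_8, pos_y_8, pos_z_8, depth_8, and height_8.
pos_x_1 = 8
pos_y_1 = 0.5
pos_z_1 = 7
width_1 = 3.5
height_1 = 3
pos_x_2 = 8
pos_y_2 = 13.5
pos_z_2 = 7.5
height_2 = 8.5
pos_x_3 = 3.5
pos_y_3 = 5
radius_3 = 2.5
pos_x_4 = 5.5
pos_y_4 = 15
pos_z_4 = 0.5
height_4 = 4
pos_x_5 = 14.5
pos_y_5 = 15.5
pos_z_5 = 6.5
height_5 = 5
pos_x_6 = 12.5
pos_y_6 = 9
pos_z_6 = 15
radius_6 = 3
pos_x_7 = 5
pos_y_7 = 7.5
pos_z_7 = 3
width_7 = 2.5
height_7 = 7
pos_x_8 = 9
pos_y_8 = 13
pos_z_8 = 6
depth_8 = 4
height_8 = 9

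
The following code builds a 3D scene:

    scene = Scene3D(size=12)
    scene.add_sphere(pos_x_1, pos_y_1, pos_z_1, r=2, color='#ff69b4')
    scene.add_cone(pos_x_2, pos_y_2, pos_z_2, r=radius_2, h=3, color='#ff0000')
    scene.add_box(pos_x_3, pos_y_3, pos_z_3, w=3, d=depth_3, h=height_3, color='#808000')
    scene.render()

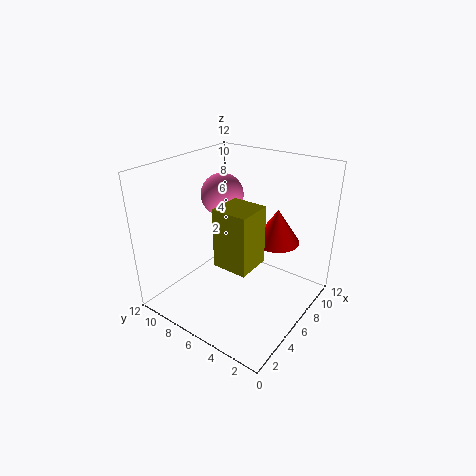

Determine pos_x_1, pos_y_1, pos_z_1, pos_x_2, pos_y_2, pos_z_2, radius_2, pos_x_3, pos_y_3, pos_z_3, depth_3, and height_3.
pos_x_1 = 9, pos_y_1 = 10, pos_z_1 = 8, pos_x_2 = 9, pos_y_2 = 4, pos_z_2 = 5, radius_2 = 2, pos_x_3 = 4, pos_y_3 = 4, pos_z_3 = 4, depth_3 = 3, height_3 = 5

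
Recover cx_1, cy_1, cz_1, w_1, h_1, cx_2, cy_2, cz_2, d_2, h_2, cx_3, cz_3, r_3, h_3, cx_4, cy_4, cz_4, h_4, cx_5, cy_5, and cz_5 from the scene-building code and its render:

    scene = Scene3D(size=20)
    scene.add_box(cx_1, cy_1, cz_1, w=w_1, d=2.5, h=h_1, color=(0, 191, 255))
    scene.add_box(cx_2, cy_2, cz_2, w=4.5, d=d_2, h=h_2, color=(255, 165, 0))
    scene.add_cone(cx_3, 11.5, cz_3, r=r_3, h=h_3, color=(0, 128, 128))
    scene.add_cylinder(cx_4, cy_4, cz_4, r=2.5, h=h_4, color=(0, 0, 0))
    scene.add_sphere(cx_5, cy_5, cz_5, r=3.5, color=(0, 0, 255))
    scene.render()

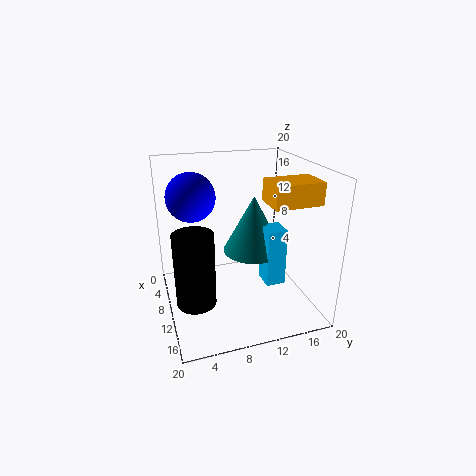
cx_1 = 13
cy_1 = 12
cz_1 = 5.5
w_1 = 3
h_1 = 7.5
cx_2 = 11
cy_2 = 13
cz_2 = 15.5
d_2 = 6.5
h_2 = 3
cx_3 = 12
cz_3 = 9
r_3 = 4
h_3 = 7.5
cx_4 = 14.5
cy_4 = 3
cz_4 = 4
h_4 = 9.5
cx_5 = 5.5
cy_5 = 4.5
cz_5 = 15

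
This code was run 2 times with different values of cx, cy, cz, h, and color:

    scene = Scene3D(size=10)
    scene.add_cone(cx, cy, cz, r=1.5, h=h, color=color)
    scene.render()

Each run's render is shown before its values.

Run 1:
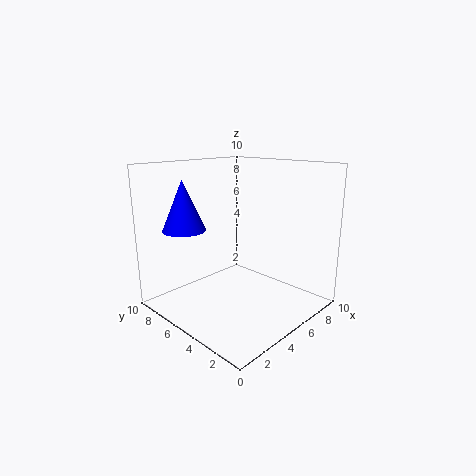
cx = 2.5, cy = 7.75, cz = 5.5, h = 3.5, color = 'blue'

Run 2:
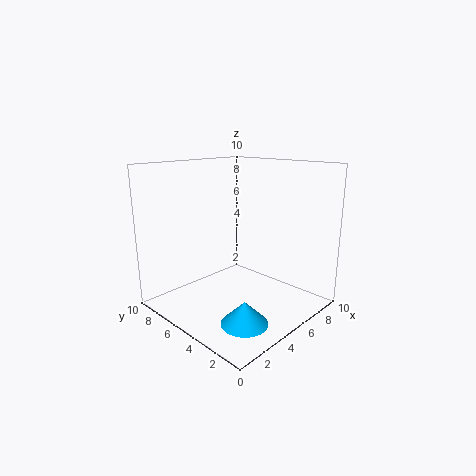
cx = 2.75, cy = 2.25, cz = 0.5, h = 1.5, color = 'deepskyblue'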